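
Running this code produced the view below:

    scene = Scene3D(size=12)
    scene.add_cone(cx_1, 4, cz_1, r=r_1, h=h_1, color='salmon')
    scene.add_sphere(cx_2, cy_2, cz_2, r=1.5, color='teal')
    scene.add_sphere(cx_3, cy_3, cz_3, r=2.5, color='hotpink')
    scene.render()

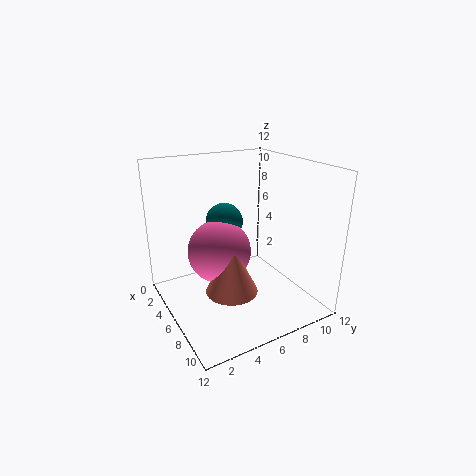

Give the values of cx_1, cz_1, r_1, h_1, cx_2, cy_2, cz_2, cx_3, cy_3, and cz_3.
cx_1 = 8.5, cz_1 = 3, r_1 = 2, h_1 = 4, cx_2 = 5.5, cy_2 = 5, cz_2 = 7.5, cx_3 = 6.5, cy_3 = 4, cz_3 = 5.5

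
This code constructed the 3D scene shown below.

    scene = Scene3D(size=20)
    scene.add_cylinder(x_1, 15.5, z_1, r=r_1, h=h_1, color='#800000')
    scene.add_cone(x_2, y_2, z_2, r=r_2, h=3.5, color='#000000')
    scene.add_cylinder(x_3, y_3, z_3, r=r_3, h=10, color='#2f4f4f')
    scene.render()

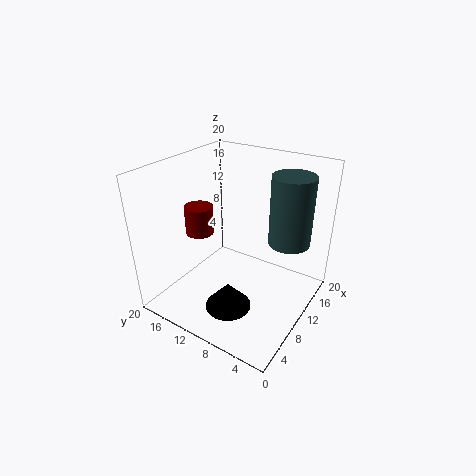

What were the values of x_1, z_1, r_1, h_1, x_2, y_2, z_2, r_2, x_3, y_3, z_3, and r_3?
x_1 = 8.5
z_1 = 10
r_1 = 2
h_1 = 4
x_2 = 4.5
y_2 = 8
z_2 = 3
r_2 = 3
x_3 = 15
y_3 = 4.5
z_3 = 8.5
r_3 = 3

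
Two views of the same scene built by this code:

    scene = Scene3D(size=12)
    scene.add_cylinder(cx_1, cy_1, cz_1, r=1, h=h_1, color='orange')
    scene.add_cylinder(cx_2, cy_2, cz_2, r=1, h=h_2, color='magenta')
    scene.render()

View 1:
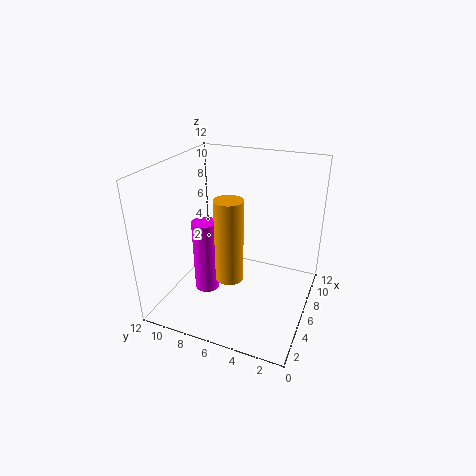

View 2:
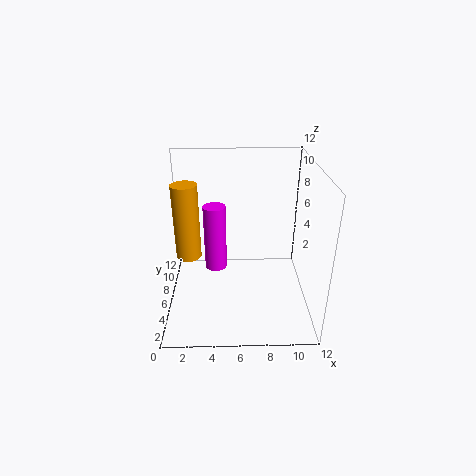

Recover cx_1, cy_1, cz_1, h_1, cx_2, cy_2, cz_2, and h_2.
cx_1 = 2, cy_1 = 5, cz_1 = 5, h_1 = 6, cx_2 = 4, cy_2 = 8, cz_2 = 2, h_2 = 6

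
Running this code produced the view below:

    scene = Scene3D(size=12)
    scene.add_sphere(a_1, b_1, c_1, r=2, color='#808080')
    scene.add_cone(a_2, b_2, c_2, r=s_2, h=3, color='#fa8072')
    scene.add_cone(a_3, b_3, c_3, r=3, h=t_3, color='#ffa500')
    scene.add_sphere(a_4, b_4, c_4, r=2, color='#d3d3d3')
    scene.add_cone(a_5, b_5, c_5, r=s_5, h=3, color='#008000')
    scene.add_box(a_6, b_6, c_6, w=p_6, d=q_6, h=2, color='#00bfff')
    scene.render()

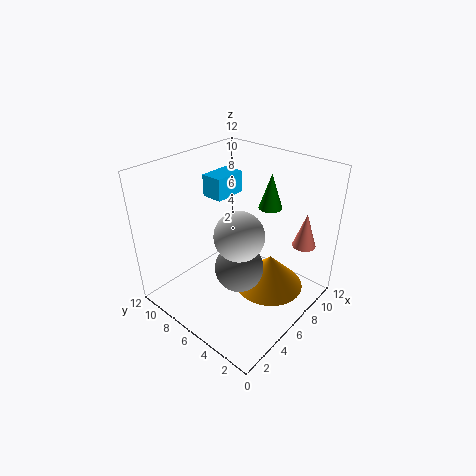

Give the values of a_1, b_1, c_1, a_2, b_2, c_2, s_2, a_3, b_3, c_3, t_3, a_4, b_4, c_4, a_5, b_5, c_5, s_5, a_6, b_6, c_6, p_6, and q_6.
a_1 = 5
b_1 = 5
c_1 = 4
a_2 = 10
b_2 = 2
c_2 = 5
s_2 = 1
a_3 = 8
b_3 = 4
c_3 = 1
t_3 = 3
a_4 = 5
b_4 = 5
c_4 = 7
a_5 = 9
b_5 = 5
c_5 = 8
s_5 = 1
a_6 = 7
b_6 = 9
c_6 = 8
p_6 = 3
q_6 = 2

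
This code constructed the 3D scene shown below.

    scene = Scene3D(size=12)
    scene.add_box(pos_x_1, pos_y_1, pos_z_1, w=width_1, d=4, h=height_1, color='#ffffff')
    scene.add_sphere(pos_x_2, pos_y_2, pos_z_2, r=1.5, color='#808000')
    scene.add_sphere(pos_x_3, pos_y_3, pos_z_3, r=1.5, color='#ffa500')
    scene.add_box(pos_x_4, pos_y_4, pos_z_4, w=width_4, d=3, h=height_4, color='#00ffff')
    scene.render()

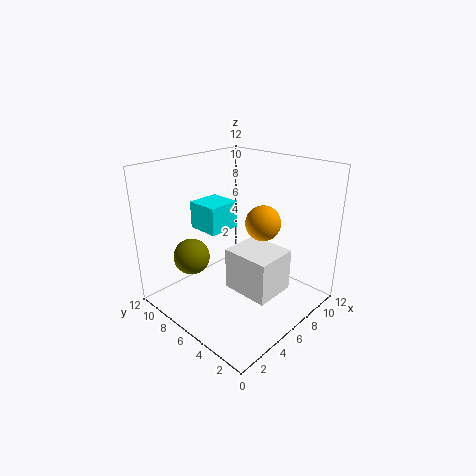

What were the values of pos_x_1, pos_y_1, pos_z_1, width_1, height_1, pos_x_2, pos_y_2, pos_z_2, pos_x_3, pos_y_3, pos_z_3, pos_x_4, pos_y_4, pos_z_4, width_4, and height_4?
pos_x_1 = 4.5, pos_y_1 = 2, pos_z_1 = 2, width_1 = 3.5, height_1 = 3.5, pos_x_2 = 3, pos_y_2 = 8.5, pos_z_2 = 4.5, pos_x_3 = 8, pos_y_3 = 5, pos_z_3 = 7, pos_x_4 = 5.5, pos_y_4 = 8.5, pos_z_4 = 5.5, width_4 = 3, height_4 = 2.5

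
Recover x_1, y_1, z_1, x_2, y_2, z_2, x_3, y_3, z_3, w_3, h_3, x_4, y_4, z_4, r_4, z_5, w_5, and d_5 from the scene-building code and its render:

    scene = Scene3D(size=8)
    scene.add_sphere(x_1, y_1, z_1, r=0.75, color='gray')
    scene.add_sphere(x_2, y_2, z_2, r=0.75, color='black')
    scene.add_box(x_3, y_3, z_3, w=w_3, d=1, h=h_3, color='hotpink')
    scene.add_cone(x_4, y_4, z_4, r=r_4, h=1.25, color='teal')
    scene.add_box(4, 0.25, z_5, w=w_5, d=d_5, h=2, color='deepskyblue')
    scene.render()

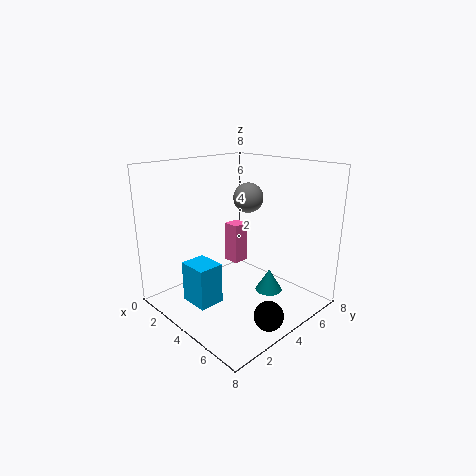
x_1 = 5
y_1 = 3.75
z_1 = 6.5
x_2 = 7.25
y_2 = 3
z_2 = 1
x_3 = 1.5
y_3 = 5.25
z_3 = 1.5
w_3 = 1
h_3 = 2.5
x_4 = 5.5
y_4 = 5
z_4 = 1
r_4 = 0.75
z_5 = 1.75
w_5 = 1.5
d_5 = 1.25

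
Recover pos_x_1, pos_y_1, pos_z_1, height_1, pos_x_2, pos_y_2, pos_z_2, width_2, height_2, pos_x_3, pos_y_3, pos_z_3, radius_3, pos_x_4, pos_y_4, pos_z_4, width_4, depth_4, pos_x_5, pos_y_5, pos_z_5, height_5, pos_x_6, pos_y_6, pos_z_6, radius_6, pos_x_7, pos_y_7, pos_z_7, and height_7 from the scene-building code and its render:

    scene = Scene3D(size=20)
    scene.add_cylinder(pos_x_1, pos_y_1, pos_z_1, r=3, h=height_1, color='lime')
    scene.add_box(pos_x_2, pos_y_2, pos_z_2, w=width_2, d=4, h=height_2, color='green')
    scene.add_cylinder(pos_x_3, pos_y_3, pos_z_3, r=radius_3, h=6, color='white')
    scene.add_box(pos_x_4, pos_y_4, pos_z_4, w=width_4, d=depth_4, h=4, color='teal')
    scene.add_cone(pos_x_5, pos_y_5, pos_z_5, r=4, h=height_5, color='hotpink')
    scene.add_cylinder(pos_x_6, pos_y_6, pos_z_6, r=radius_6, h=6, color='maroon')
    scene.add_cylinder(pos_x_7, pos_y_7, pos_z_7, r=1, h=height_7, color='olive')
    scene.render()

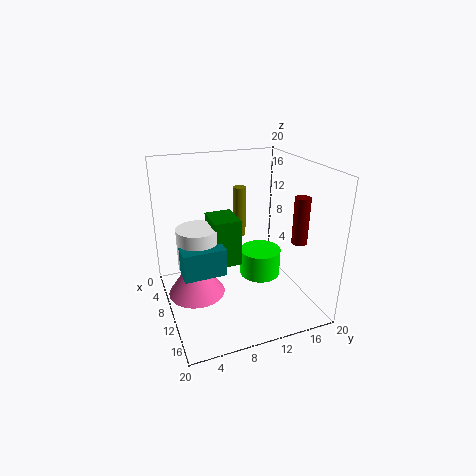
pos_x_1 = 9, pos_y_1 = 14, pos_z_1 = 3, height_1 = 4, pos_x_2 = 4, pos_y_2 = 7, pos_z_2 = 5, width_2 = 5, height_2 = 7, pos_x_3 = 7, pos_y_3 = 5, pos_z_3 = 5, radius_3 = 3, pos_x_4 = 8, pos_y_4 = 2, pos_z_4 = 5, width_4 = 3, depth_4 = 6, pos_x_5 = 9, pos_y_5 = 4, pos_z_5 = 2, height_5 = 6, pos_x_6 = 16, pos_y_6 = 16, pos_z_6 = 11, radius_6 = 1, pos_x_7 = 3, pos_y_7 = 13, pos_z_7 = 7, height_7 = 8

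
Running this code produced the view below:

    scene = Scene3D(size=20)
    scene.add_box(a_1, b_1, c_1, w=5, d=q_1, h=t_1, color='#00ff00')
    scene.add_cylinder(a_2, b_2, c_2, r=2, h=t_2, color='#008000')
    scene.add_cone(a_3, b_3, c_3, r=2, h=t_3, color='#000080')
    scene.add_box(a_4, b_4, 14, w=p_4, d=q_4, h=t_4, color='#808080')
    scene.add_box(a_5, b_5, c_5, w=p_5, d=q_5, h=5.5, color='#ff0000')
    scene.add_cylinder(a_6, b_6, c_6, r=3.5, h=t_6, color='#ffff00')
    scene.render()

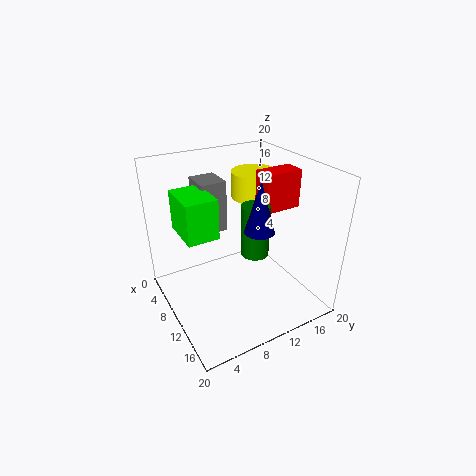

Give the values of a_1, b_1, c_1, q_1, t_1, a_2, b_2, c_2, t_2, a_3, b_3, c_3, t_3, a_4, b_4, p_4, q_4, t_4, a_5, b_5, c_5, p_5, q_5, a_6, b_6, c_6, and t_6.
a_1 = 11.5, b_1 = 0.5, c_1 = 15, q_1 = 3.5, t_1 = 4.5, a_2 = 10.5, b_2 = 12.5, c_2 = 7, t_2 = 7.5, a_3 = 13, b_3 = 11.5, c_3 = 12, t_3 = 7, a_4 = 10, b_4 = 3.5, p_4 = 3.5, q_4 = 3, t_4 = 6, a_5 = 8, b_5 = 14, c_5 = 13, p_5 = 3, q_5 = 5.5, a_6 = 4.5, b_6 = 16, c_6 = 13, t_6 = 4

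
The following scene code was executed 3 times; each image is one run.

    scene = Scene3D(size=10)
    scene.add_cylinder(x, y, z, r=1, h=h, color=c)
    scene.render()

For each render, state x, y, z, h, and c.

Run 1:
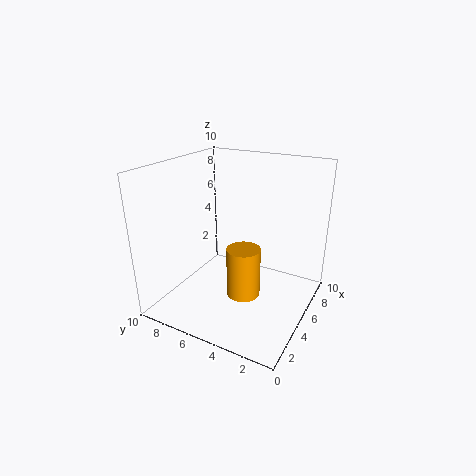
x = 2
y = 3
z = 3
h = 3
c = 'orange'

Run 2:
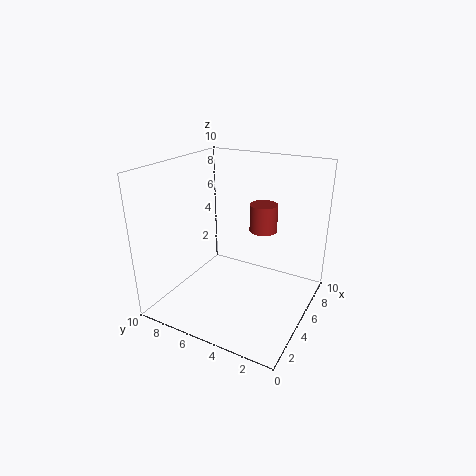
x = 7
y = 4
z = 5
h = 2
c = 'brown'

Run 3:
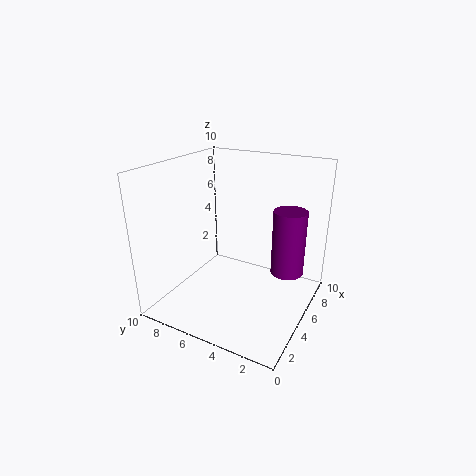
x = 4
y = 1
z = 4
h = 4
c = 'purple'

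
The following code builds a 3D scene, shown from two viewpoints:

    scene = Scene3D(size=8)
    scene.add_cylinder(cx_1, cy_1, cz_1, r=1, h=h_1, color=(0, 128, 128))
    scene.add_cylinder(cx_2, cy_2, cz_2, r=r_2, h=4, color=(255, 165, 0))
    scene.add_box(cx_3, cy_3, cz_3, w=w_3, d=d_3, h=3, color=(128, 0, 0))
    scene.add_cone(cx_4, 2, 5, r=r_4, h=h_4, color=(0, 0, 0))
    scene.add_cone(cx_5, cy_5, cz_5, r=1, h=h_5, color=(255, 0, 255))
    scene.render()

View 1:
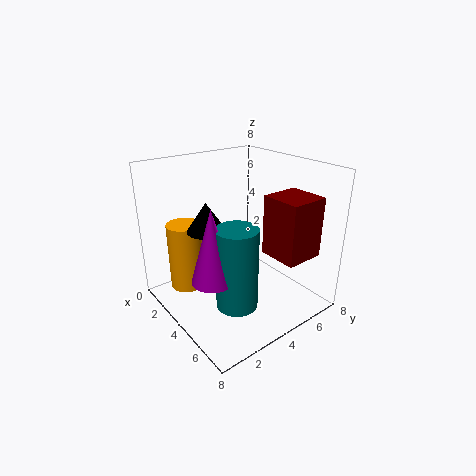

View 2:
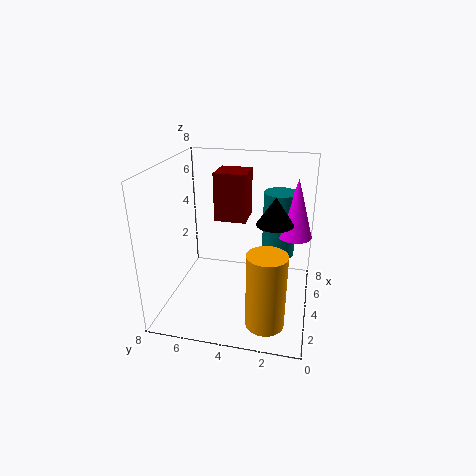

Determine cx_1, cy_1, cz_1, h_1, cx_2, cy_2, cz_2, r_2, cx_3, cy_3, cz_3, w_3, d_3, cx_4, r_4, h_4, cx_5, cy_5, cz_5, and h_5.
cx_1 = 6.5
cy_1 = 2
cz_1 = 2
h_1 = 4
cx_2 = 1.5
cy_2 = 2
cz_2 = 0.5
r_2 = 1
cx_3 = 6
cy_3 = 4
cz_3 = 4
w_3 = 2
d_3 = 2
cx_4 = 4
r_4 = 1
h_4 = 1.5
cx_5 = 6
cy_5 = 1
cz_5 = 3.5
h_5 = 3.5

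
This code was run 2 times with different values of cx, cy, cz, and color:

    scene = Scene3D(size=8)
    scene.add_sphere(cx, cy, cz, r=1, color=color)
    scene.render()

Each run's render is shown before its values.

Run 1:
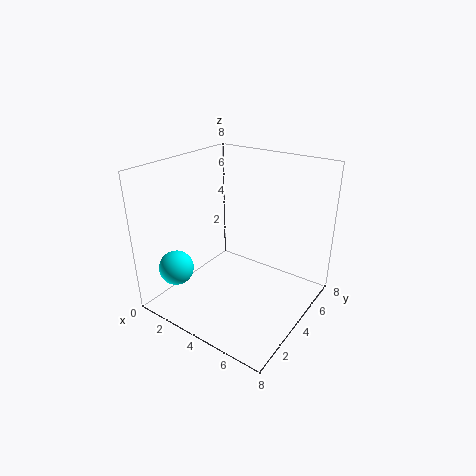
cx = 1, cy = 2, cz = 2, color = 'cyan'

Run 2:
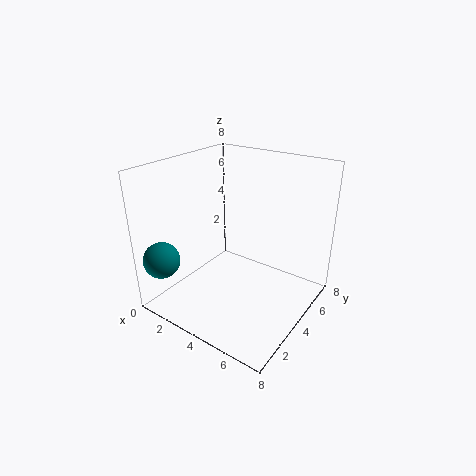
cx = 1, cy = 1, cz = 3, color = 'teal'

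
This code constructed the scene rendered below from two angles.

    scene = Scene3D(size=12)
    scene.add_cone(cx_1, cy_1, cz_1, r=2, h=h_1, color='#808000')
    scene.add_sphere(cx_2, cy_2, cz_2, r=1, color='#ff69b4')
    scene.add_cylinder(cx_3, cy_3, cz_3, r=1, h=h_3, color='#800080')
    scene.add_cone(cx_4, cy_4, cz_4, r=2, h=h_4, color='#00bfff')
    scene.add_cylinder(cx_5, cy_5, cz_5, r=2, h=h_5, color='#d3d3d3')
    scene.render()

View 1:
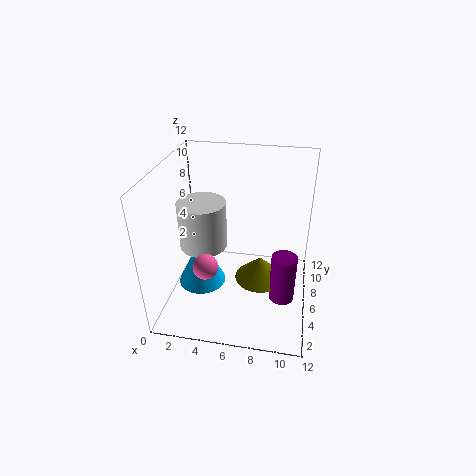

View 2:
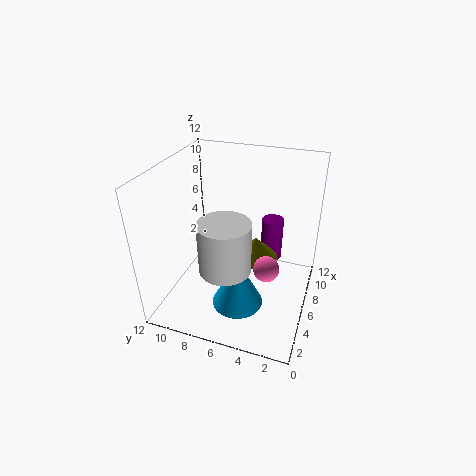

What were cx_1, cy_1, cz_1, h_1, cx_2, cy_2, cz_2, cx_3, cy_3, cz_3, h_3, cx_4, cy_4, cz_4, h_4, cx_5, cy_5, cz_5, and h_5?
cx_1 = 8; cy_1 = 5; cz_1 = 3; h_1 = 2; cx_2 = 4; cy_2 = 3; cz_2 = 5; cx_3 = 10; cy_3 = 4; cz_3 = 2; h_3 = 4; cx_4 = 3; cy_4 = 5; cz_4 = 2; h_4 = 4; cx_5 = 3; cy_5 = 6; cz_5 = 5; h_5 = 4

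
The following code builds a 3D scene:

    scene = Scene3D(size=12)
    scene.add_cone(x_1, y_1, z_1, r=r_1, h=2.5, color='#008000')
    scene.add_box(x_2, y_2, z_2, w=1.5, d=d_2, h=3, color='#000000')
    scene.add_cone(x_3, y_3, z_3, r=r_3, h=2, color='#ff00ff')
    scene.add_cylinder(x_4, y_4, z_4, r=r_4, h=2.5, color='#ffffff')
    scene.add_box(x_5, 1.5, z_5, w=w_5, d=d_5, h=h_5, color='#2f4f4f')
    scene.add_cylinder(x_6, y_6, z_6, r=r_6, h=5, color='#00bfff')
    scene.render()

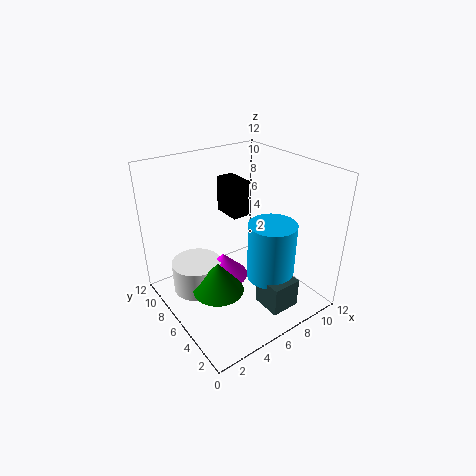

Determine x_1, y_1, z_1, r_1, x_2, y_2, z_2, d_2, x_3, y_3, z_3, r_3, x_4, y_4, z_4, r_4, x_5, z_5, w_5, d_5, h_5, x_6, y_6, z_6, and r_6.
x_1 = 3
y_1 = 4.5
z_1 = 3
r_1 = 2
x_2 = 6
y_2 = 6.5
z_2 = 7.5
d_2 = 2.5
x_3 = 4.5
y_3 = 6
z_3 = 3
r_3 = 2
x_4 = 2.5
y_4 = 7
z_4 = 2
r_4 = 2
x_5 = 6.5
z_5 = 0.5
w_5 = 2.5
d_5 = 2.5
h_5 = 2.5
x_6 = 8
y_6 = 4
z_6 = 2.5
r_6 = 2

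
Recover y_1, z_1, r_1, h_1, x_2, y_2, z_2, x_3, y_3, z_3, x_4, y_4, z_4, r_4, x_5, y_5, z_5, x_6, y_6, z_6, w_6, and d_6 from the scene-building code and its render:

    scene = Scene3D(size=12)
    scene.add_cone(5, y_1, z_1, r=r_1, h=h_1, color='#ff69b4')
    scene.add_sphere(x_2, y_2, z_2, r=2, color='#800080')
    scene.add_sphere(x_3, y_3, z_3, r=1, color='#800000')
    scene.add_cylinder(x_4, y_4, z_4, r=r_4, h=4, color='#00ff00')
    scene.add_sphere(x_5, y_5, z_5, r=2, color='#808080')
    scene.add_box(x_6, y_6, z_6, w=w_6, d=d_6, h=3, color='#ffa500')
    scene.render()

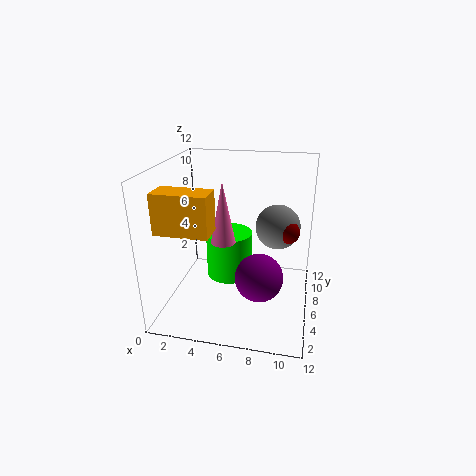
y_1 = 5; z_1 = 6; r_1 = 1; h_1 = 5; x_2 = 8; y_2 = 5; z_2 = 3; x_3 = 10; y_3 = 8; z_3 = 6; x_4 = 5; y_4 = 7; z_4 = 2; r_4 = 2; x_5 = 9; y_5 = 9; z_5 = 6; x_6 = 1; y_6 = 1; z_6 = 8; w_6 = 4; d_6 = 2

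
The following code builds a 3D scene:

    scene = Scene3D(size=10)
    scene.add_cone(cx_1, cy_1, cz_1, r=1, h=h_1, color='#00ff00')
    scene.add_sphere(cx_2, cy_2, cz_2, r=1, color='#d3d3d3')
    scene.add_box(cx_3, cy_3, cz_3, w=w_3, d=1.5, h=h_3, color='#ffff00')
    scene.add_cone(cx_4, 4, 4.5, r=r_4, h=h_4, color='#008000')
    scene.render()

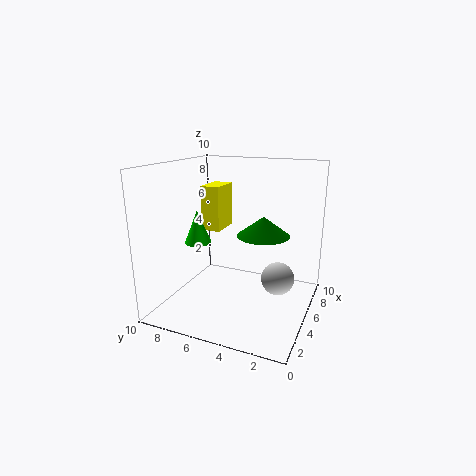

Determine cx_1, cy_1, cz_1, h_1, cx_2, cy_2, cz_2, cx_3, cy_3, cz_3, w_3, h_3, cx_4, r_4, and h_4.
cx_1 = 5.5, cy_1 = 8.5, cz_1 = 4, h_1 = 2.5, cx_2 = 3, cy_2 = 1.5, cz_2 = 3.5, cx_3 = 7, cy_3 = 7.5, cz_3 = 4.5, w_3 = 2.5, h_3 = 3.5, cx_4 = 7.5, r_4 = 2, h_4 = 1.5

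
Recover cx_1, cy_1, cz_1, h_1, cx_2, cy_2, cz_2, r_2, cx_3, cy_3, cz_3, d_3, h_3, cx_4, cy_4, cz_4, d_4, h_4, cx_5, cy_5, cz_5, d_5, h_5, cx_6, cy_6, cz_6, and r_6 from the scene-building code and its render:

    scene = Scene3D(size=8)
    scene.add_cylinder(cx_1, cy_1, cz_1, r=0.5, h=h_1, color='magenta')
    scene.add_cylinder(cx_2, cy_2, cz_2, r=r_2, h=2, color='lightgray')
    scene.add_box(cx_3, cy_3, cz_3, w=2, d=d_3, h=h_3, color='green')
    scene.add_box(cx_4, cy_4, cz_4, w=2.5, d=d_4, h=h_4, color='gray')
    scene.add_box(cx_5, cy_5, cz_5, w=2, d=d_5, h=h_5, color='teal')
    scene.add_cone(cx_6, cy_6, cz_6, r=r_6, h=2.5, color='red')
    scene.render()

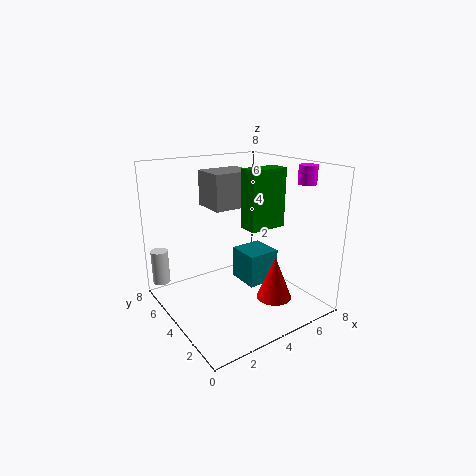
cx_1 = 7; cy_1 = 2; cz_1 = 7; h_1 = 1; cx_2 = 0.5; cy_2 = 7; cz_2 = 1; r_2 = 0.5; cx_3 = 3.5; cy_3 = 2; cz_3 = 5; d_3 = 1; h_3 = 3; cx_4 = 3; cy_4 = 4.5; cz_4 = 5.5; d_4 = 2; h_4 = 2; cx_5 = 5; cy_5 = 4; cz_5 = 0.5; d_5 = 2; h_5 = 2; cx_6 = 5.5; cy_6 = 2.5; cz_6 = 0.5; r_6 = 1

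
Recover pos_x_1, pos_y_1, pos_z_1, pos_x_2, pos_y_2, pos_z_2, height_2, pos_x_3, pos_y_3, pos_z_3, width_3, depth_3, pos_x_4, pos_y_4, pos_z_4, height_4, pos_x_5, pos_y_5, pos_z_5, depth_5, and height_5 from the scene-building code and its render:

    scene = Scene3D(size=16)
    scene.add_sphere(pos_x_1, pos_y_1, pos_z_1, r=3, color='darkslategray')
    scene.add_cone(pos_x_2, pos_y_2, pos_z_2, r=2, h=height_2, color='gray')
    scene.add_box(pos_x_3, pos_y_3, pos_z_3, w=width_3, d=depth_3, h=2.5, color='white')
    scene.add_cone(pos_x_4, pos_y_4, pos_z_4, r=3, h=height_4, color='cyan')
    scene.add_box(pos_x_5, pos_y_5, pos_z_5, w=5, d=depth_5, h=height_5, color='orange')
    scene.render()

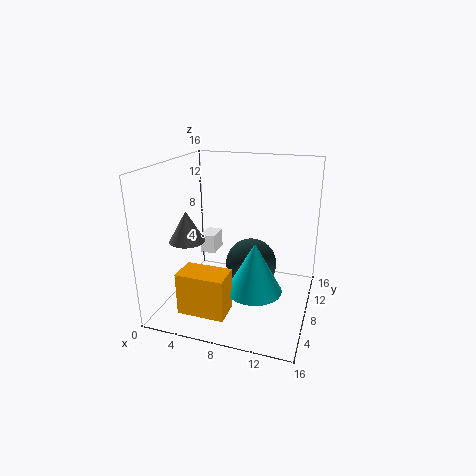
pos_x_1 = 9, pos_y_1 = 10, pos_z_1 = 4, pos_x_2 = 2.5, pos_y_2 = 6.5, pos_z_2 = 7.5, height_2 = 3.5, pos_x_3 = 1, pos_y_3 = 13, pos_z_3 = 3, width_3 = 2, depth_3 = 3, pos_x_4 = 10.5, pos_y_4 = 6, pos_z_4 = 3, height_4 = 5.5, pos_x_5 = 3.5, pos_y_5 = 1.5, pos_z_5 = 1.5, depth_5 = 3, height_5 = 4.5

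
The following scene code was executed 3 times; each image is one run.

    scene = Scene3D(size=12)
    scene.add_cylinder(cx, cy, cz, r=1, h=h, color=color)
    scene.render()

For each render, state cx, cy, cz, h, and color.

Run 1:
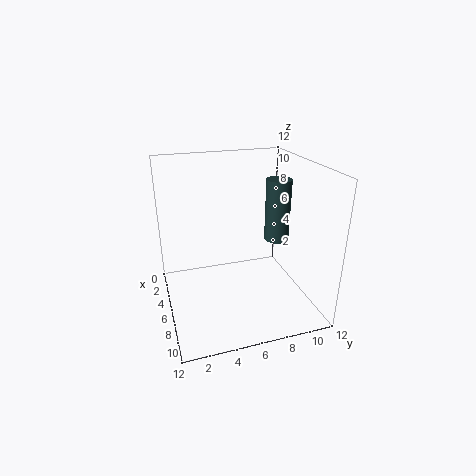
cx = 7, cy = 9, cz = 6, h = 5, color = 'darkslategray'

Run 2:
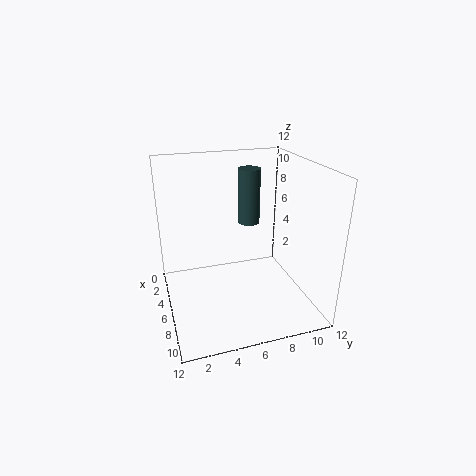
cx = 3, cy = 8, cz = 6, h = 5, color = 'darkslategray'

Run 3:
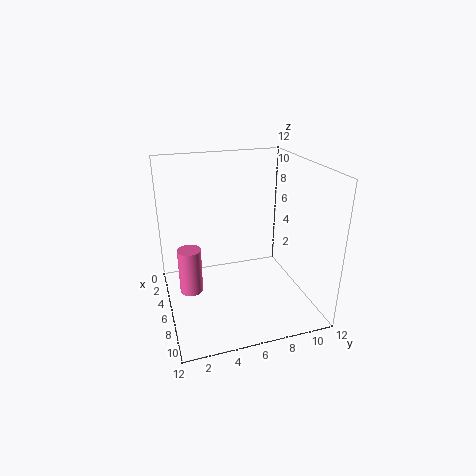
cx = 5, cy = 2, cz = 1, h = 4, color = 'hotpink'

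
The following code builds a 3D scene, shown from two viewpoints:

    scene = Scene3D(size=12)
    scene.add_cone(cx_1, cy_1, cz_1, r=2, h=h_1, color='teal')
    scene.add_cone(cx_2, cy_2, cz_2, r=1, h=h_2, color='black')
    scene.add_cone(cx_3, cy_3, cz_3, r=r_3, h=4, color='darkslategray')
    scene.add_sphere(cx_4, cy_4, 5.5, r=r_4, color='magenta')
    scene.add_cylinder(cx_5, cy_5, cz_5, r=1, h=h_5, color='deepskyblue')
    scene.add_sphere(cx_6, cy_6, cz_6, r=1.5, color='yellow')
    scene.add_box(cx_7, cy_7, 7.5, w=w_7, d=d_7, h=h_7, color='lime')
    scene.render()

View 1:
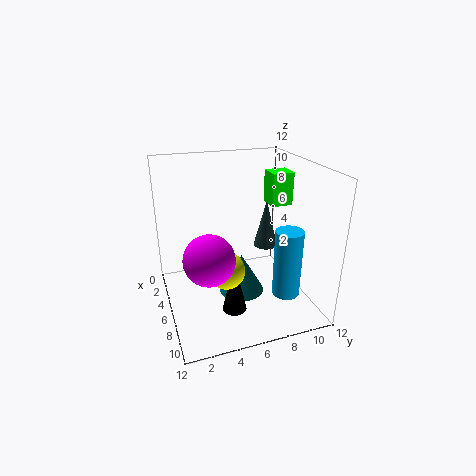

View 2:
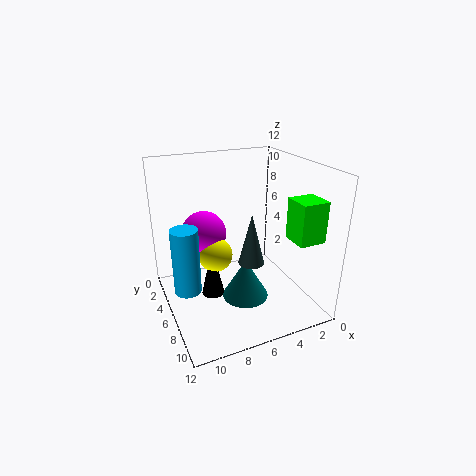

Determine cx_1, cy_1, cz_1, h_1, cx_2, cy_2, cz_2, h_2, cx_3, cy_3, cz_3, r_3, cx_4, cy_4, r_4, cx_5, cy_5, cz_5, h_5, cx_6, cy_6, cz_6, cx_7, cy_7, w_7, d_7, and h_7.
cx_1 = 5.5; cy_1 = 6.5; cz_1 = 0.5; h_1 = 3.5; cx_2 = 8; cy_2 = 5; cz_2 = 0.5; h_2 = 4.5; cx_3 = 6; cy_3 = 8.5; cz_3 = 5; r_3 = 1; cx_4 = 8; cy_4 = 3; r_4 = 2; cx_5 = 11; cy_5 = 8; cz_5 = 3.5; h_5 = 5; cx_6 = 7.5; cy_6 = 4.5; cz_6 = 4; cx_7 = 2; cy_7 = 10; w_7 = 2; d_7 = 2; h_7 = 3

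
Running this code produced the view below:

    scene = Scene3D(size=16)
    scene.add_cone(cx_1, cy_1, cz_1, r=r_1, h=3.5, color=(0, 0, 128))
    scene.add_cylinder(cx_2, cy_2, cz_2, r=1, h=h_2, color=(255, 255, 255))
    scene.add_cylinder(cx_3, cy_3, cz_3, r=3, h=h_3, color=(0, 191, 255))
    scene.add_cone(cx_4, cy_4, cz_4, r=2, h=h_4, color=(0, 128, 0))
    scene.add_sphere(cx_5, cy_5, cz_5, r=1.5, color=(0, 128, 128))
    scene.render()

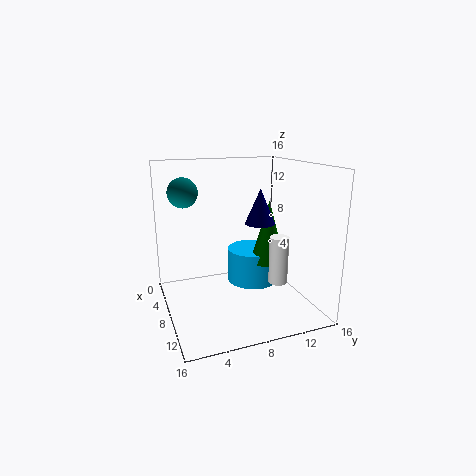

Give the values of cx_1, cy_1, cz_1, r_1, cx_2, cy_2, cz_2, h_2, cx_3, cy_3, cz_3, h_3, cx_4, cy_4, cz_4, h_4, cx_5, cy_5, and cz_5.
cx_1 = 11.5; cy_1 = 9; cz_1 = 10.5; r_1 = 1.5; cx_2 = 12; cy_2 = 11; cz_2 = 4; h_2 = 5; cx_3 = 6.5; cy_3 = 10.5; cz_3 = 2; h_3 = 4; cx_4 = 8.5; cy_4 = 11.5; cz_4 = 5; h_4 = 7; cx_5 = 8.5; cy_5 = 2; cz_5 = 13.5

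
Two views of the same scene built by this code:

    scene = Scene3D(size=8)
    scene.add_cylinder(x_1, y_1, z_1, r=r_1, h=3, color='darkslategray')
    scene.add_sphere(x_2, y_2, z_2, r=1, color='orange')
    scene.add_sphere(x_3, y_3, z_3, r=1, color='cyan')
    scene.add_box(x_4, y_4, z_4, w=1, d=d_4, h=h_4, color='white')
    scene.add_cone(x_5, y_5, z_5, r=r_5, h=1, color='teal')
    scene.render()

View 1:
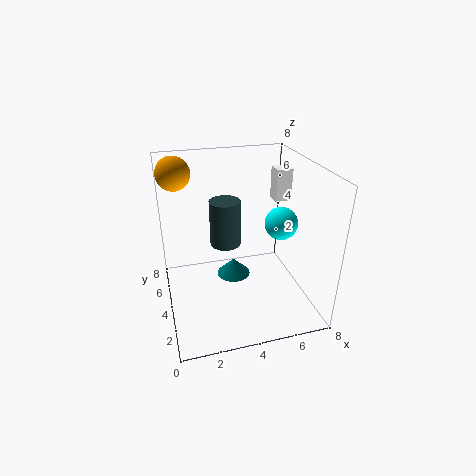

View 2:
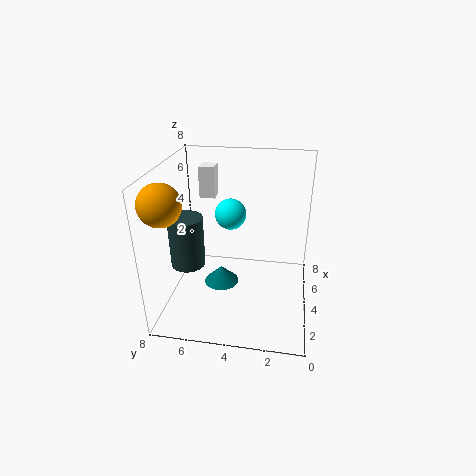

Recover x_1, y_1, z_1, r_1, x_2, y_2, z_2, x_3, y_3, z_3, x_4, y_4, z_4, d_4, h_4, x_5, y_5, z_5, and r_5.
x_1 = 4, y_1 = 7, z_1 = 2, r_1 = 1, x_2 = 1, y_2 = 7, z_2 = 7, x_3 = 7, y_3 = 5, z_3 = 4, x_4 = 7, y_4 = 6, z_4 = 5, d_4 = 1, h_4 = 2, x_5 = 4, y_5 = 5, z_5 = 1, r_5 = 1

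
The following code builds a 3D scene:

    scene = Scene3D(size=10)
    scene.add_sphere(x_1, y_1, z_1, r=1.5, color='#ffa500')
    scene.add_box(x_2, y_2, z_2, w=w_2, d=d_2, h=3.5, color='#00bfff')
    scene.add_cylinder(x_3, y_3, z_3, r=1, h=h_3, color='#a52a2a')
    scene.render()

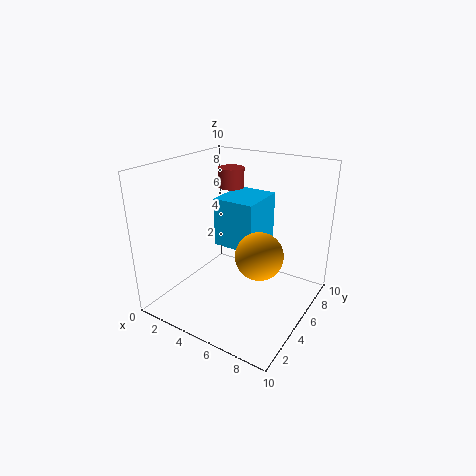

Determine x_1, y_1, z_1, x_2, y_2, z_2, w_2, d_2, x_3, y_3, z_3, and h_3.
x_1 = 7.5, y_1 = 3.5, z_1 = 5, x_2 = 3, y_2 = 5, z_2 = 4, w_2 = 3, d_2 = 3.5, x_3 = 2.5, y_3 = 8, z_3 = 7.5, h_3 = 1.5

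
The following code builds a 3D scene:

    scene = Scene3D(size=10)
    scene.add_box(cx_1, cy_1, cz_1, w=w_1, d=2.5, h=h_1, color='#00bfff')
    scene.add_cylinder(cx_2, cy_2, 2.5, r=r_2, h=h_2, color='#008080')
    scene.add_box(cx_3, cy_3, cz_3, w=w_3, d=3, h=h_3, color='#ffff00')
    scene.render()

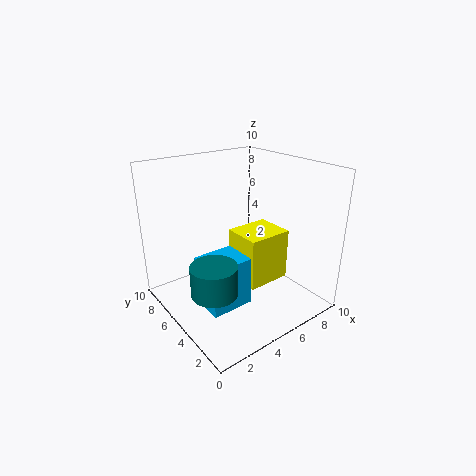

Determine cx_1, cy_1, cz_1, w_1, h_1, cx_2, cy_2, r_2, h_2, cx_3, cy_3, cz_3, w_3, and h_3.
cx_1 = 2; cy_1 = 3.5; cz_1 = 0.5; w_1 = 3; h_1 = 3.5; cx_2 = 2; cy_2 = 3.5; r_2 = 1.5; h_2 = 2; cx_3 = 6; cy_3 = 4.5; cz_3 = 0.5; w_3 = 3.5; h_3 = 4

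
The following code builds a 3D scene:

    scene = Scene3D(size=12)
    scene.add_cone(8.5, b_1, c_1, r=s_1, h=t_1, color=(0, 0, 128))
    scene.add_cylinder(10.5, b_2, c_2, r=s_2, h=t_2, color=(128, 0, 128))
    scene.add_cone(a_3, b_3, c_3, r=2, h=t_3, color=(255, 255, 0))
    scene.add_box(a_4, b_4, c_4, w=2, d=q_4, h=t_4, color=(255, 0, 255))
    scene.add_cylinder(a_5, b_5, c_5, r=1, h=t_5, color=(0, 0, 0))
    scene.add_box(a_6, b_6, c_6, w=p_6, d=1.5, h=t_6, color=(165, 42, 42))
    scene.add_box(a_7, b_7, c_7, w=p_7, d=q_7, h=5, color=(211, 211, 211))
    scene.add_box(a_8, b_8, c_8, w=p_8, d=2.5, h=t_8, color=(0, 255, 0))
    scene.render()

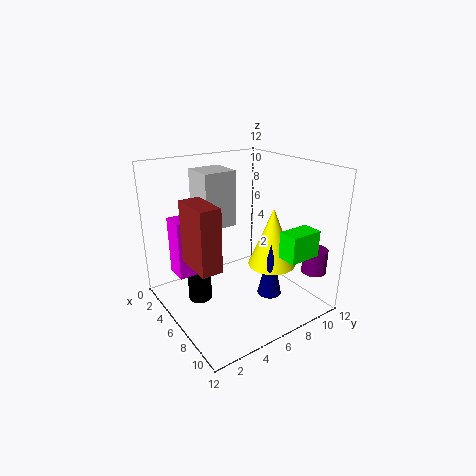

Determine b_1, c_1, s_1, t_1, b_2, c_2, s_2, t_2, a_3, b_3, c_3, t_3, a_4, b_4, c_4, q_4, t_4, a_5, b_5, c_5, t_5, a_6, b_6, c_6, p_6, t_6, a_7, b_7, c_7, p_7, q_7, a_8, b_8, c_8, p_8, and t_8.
b_1 = 7.5; c_1 = 1.5; s_1 = 1; t_1 = 4.5; b_2 = 10.5; c_2 = 3.5; s_2 = 1; t_2 = 2; a_3 = 7.5; b_3 = 8.5; c_3 = 3.5; t_3 = 5; a_4 = 2; b_4 = 1.5; c_4 = 2.5; q_4 = 2.5; t_4 = 5; a_5 = 4.5; b_5 = 3; c_5 = 0.5; t_5 = 2; a_6 = 7; b_6 = 0.5; c_6 = 6; p_6 = 3; t_6 = 4.5; a_7 = 0.5; b_7 = 4.5; c_7 = 6; p_7 = 3; q_7 = 3; a_8 = 10.5; b_8 = 6.5; c_8 = 6; p_8 = 1.5; t_8 = 2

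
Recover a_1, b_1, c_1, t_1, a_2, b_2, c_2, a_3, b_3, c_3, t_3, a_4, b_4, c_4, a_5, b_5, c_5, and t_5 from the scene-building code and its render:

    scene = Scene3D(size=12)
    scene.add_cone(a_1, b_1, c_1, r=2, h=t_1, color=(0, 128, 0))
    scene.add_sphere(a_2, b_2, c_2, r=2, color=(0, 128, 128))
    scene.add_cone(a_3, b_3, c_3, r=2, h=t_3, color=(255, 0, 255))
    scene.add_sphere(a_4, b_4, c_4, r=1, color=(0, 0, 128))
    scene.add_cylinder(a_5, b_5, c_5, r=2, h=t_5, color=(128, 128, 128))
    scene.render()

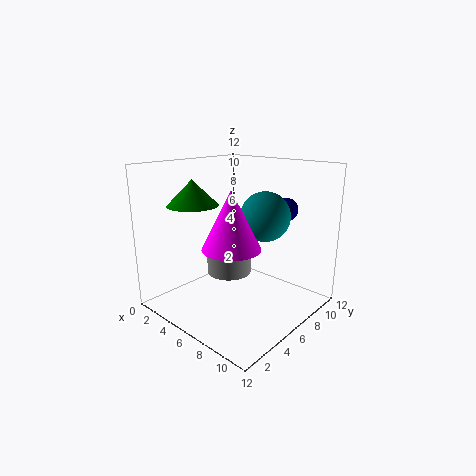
a_1 = 4
b_1 = 3
c_1 = 9
t_1 = 2
a_2 = 8
b_2 = 7
c_2 = 8
a_3 = 9
b_3 = 2
c_3 = 7
t_3 = 4
a_4 = 8
b_4 = 10
c_4 = 8
a_5 = 4
b_5 = 7
c_5 = 2
t_5 = 3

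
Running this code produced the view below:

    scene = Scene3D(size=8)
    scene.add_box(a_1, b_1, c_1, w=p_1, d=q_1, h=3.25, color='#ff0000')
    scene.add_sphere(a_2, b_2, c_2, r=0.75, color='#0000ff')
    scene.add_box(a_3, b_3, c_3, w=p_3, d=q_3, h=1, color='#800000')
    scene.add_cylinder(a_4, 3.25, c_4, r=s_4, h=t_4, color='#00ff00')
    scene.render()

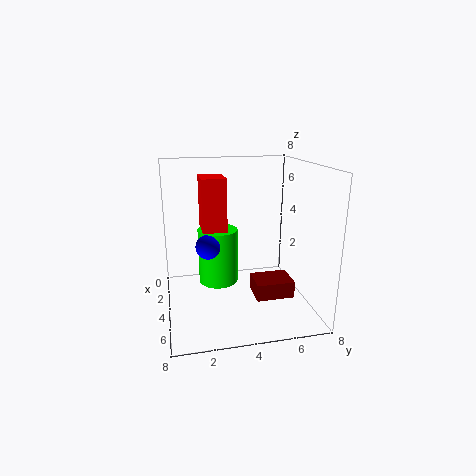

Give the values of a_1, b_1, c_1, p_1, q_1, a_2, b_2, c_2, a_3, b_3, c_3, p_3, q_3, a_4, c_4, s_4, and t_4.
a_1 = 0.25, b_1 = 2.25, c_1 = 3.75, p_1 = 2, q_1 = 1.5, a_2 = 2.5, b_2 = 2.5, c_2 = 3, a_3 = 3, b_3 = 5, c_3 = 0.25, p_3 = 1.75, q_3 = 2.25, a_4 = 1.5, c_4 = 0.25, s_4 = 1.25, t_4 = 3.5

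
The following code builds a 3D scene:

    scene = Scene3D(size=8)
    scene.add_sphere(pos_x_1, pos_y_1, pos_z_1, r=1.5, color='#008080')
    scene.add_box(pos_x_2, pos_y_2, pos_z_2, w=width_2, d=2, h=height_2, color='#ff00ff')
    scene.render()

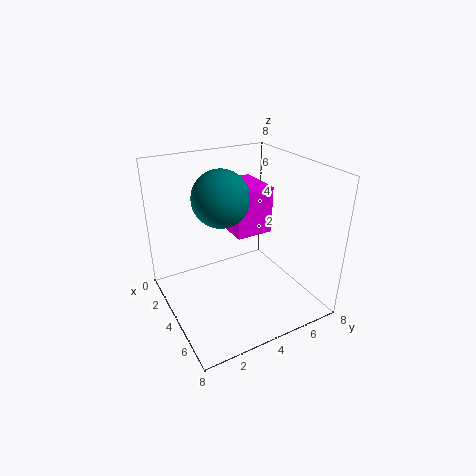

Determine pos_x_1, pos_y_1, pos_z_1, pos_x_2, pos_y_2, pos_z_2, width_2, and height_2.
pos_x_1 = 4, pos_y_1 = 3, pos_z_1 = 6.5, pos_x_2 = 2.5, pos_y_2 = 3.5, pos_z_2 = 4.5, width_2 = 2.5, height_2 = 2.5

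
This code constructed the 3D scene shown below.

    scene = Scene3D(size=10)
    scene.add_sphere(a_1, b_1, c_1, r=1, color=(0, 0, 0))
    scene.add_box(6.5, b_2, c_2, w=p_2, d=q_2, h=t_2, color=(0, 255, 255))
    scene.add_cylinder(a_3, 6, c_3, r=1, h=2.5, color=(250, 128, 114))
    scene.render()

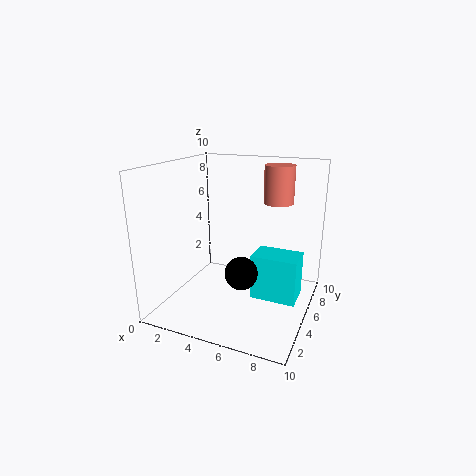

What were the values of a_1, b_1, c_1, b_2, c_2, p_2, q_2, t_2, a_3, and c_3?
a_1 = 6.5; b_1 = 2; c_1 = 4; b_2 = 3.5; c_2 = 1.5; p_2 = 3; q_2 = 2; t_2 = 3; a_3 = 7.5; c_3 = 7.5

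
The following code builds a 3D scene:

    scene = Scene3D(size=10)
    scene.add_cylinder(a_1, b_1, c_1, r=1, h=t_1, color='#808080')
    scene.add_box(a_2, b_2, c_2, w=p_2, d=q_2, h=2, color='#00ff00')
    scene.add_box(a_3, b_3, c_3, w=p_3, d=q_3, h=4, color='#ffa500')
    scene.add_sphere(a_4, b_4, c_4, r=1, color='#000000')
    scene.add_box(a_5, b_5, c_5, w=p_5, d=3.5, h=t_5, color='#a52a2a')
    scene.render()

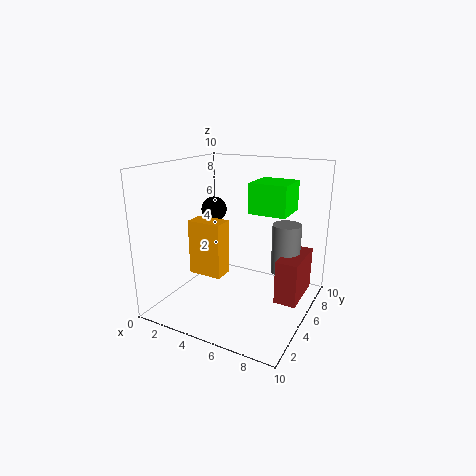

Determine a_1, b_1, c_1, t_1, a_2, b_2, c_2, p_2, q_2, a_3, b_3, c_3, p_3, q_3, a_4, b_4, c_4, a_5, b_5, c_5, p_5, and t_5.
a_1 = 8, b_1 = 6.5, c_1 = 2.5, t_1 = 3.5, a_2 = 6, b_2 = 4.5, c_2 = 7, p_2 = 2.5, q_2 = 2.5, a_3 = 1.5, b_3 = 4, c_3 = 2, p_3 = 2.5, q_3 = 1.5, a_4 = 1.5, b_4 = 7.5, c_4 = 6, a_5 = 8, b_5 = 4.5, c_5 = 1, p_5 = 1.5, t_5 = 3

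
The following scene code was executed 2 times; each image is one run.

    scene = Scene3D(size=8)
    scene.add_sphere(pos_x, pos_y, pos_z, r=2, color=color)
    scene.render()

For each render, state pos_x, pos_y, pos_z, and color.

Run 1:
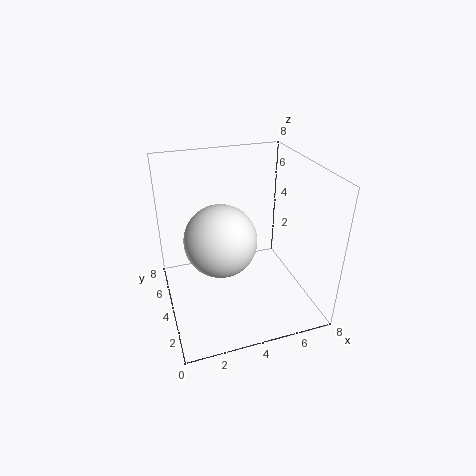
pos_x = 3
pos_y = 4
pos_z = 4
color = 'white'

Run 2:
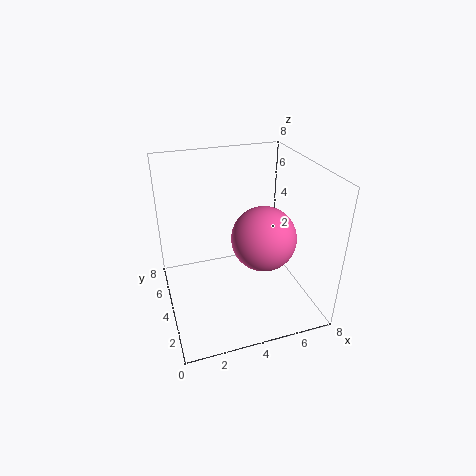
pos_x = 6
pos_y = 5
pos_z = 3
color = 'hotpink'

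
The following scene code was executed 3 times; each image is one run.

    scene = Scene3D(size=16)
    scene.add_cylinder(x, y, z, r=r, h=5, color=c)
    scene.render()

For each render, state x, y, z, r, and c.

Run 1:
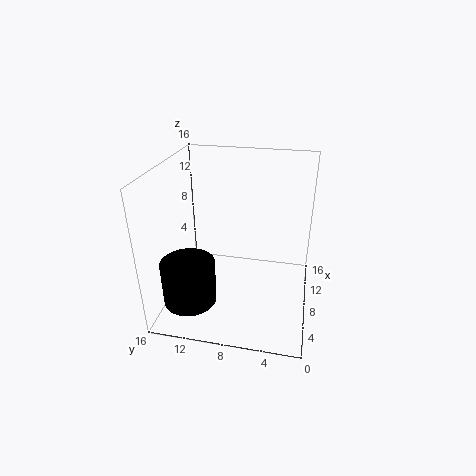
x = 5
y = 13
z = 1
r = 3
c = 'black'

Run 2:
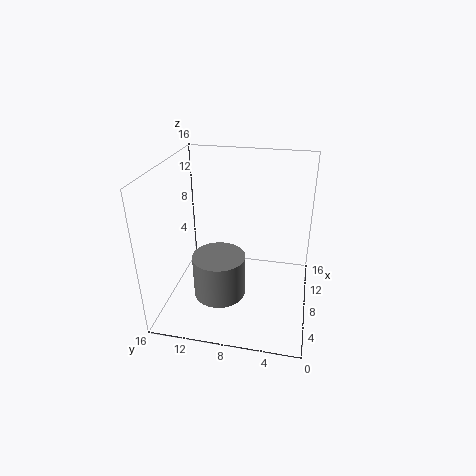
x = 7
y = 10
z = 1
r = 3
c = 'gray'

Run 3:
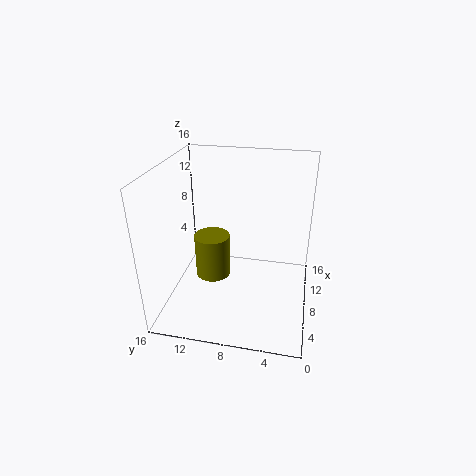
x = 8
y = 11
z = 3
r = 2
c = 'olive'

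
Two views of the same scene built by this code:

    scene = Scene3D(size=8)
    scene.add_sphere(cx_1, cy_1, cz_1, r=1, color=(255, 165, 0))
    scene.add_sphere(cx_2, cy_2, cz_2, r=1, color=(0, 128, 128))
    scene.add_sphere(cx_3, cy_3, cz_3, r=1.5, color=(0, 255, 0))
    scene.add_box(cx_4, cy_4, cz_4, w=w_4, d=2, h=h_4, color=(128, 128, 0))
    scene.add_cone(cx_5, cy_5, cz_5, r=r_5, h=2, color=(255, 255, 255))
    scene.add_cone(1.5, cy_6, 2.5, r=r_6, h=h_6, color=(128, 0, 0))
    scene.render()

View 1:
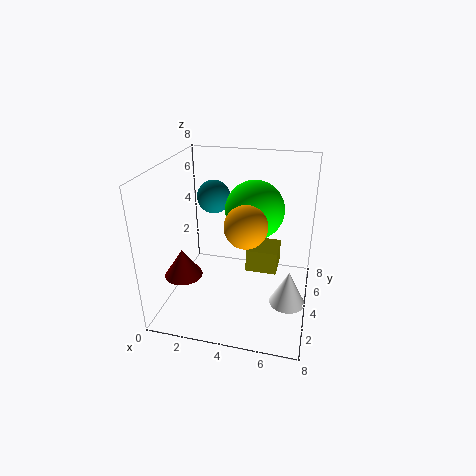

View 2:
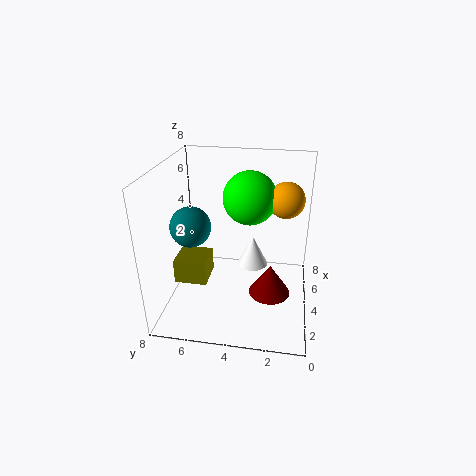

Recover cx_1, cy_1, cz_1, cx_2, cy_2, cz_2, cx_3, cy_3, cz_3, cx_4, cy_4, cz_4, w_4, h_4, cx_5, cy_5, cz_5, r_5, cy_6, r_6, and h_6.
cx_1 = 5; cy_1 = 1.5; cz_1 = 6; cx_2 = 2; cy_2 = 6; cz_2 = 5.5; cx_3 = 5; cy_3 = 3.5; cz_3 = 6; cx_4 = 4; cy_4 = 6; cz_4 = 0.5; w_4 = 2; h_4 = 1.5; cx_5 = 7; cy_5 = 3.5; cz_5 = 0.5; r_5 = 1; cy_6 = 2; r_6 = 1; h_6 = 1.5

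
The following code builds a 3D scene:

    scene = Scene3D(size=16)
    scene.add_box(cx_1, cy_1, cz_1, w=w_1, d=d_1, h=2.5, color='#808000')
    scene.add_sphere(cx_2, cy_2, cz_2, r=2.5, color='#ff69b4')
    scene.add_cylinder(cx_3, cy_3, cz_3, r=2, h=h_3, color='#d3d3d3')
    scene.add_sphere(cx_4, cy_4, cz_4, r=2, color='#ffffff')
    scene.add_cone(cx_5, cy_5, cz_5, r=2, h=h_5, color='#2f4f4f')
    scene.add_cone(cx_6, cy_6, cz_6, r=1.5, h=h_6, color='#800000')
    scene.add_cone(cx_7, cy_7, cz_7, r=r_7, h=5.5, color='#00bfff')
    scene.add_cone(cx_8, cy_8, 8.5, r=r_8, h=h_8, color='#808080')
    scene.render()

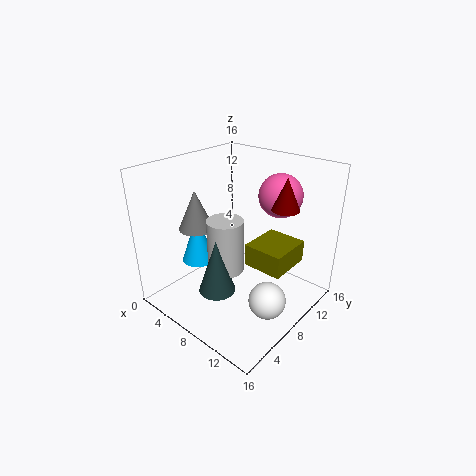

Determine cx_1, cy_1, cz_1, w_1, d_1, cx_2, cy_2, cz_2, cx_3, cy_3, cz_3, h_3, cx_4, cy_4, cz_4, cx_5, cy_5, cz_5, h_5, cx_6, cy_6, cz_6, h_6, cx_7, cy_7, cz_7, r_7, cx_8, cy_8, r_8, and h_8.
cx_1 = 9
cy_1 = 8
cz_1 = 5
w_1 = 4.5
d_1 = 5
cx_2 = 10
cy_2 = 13
cz_2 = 12
cx_3 = 7.5
cy_3 = 6.5
cz_3 = 4.5
h_3 = 6
cx_4 = 13
cy_4 = 7
cz_4 = 2.5
cx_5 = 8
cy_5 = 4.5
cz_5 = 3
h_5 = 6
cx_6 = 12
cy_6 = 11
cz_6 = 11.5
h_6 = 3.5
cx_7 = 3
cy_7 = 6.5
cz_7 = 4
r_7 = 2
cx_8 = 3.5
cy_8 = 6
r_8 = 2
h_8 = 4.5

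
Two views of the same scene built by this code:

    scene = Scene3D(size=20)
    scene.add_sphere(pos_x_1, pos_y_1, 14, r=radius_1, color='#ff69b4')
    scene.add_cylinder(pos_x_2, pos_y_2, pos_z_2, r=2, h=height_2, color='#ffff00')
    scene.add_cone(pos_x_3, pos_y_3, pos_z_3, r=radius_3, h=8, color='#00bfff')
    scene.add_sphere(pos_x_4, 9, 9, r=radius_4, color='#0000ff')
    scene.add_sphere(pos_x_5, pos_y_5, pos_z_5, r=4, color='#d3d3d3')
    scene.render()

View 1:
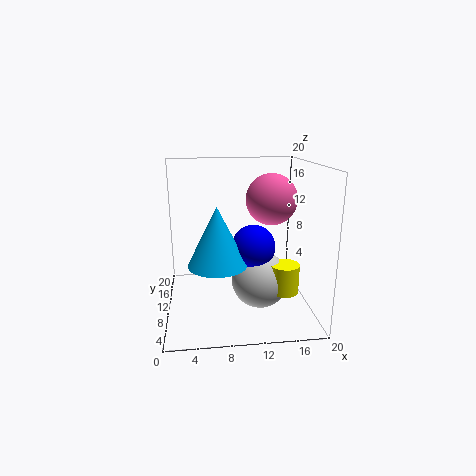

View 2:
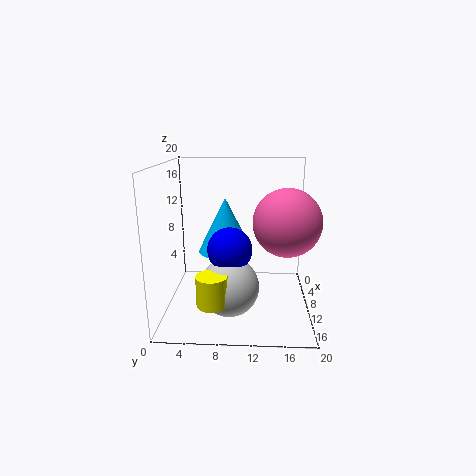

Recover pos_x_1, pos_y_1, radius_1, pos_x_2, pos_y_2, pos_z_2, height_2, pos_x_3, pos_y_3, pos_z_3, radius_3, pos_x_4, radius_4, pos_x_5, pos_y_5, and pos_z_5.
pos_x_1 = 16, pos_y_1 = 16, radius_1 = 4, pos_x_2 = 16, pos_y_2 = 7, pos_z_2 = 3, height_2 = 4, pos_x_3 = 7, pos_y_3 = 8, pos_z_3 = 7, radius_3 = 4, pos_x_4 = 12, radius_4 = 3, pos_x_5 = 13, pos_y_5 = 9, pos_z_5 = 4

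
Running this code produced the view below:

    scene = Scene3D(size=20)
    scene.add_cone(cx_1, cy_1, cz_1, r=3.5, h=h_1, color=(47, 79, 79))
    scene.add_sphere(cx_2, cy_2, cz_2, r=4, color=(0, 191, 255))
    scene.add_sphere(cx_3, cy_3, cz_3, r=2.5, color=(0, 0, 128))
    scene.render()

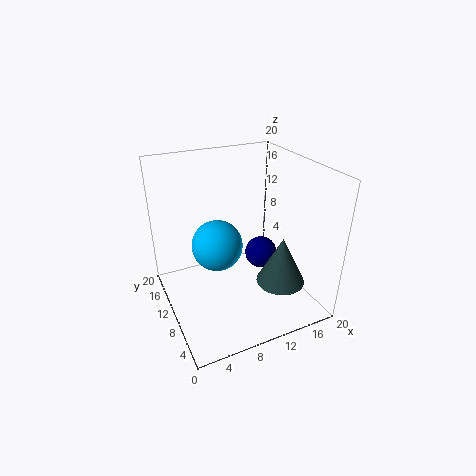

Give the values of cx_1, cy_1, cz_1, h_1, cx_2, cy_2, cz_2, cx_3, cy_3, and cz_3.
cx_1 = 15.5, cy_1 = 7, cz_1 = 3, h_1 = 7, cx_2 = 9, cy_2 = 15.5, cz_2 = 6, cx_3 = 15.5, cy_3 = 13, cz_3 = 4.5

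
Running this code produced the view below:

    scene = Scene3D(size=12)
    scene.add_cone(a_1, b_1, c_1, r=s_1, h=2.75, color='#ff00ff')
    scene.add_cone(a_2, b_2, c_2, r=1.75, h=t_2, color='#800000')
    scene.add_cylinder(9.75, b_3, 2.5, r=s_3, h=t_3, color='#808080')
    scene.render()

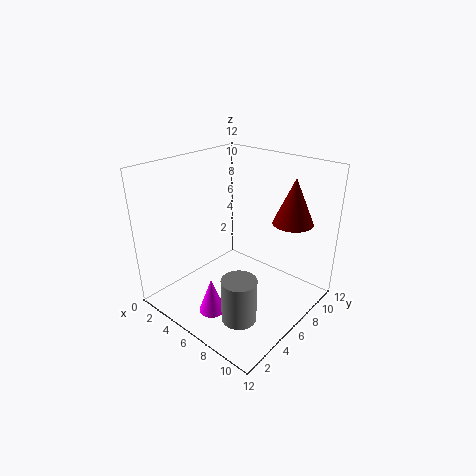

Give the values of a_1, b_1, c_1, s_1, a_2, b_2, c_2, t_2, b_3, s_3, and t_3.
a_1 = 7; b_1 = 1.75; c_1 = 1.75; s_1 = 1; a_2 = 8.75; b_2 = 10; c_2 = 6.75; t_2 = 4; b_3 = 1.75; s_3 = 1.25; t_3 = 3.25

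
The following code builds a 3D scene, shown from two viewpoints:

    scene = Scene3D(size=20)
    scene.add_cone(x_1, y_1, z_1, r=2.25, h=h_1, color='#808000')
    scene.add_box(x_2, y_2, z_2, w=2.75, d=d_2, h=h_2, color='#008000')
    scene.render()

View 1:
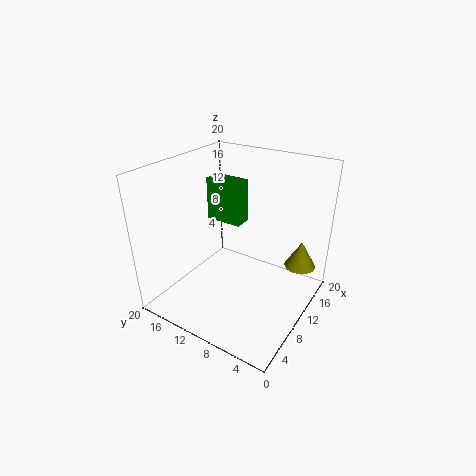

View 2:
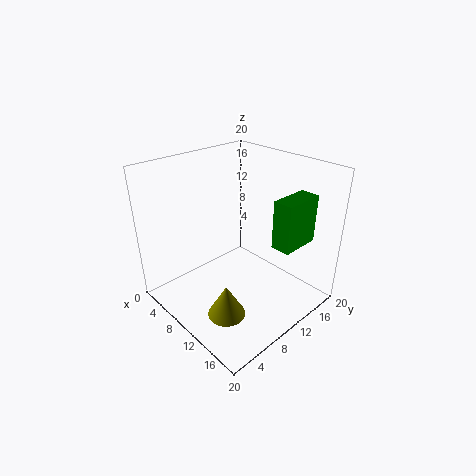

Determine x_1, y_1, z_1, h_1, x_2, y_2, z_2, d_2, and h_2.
x_1 = 15.75; y_1 = 2.75; z_1 = 4.75; h_1 = 4; x_2 = 14; y_2 = 12.5; z_2 = 9.25; d_2 = 5.75; h_2 = 6.75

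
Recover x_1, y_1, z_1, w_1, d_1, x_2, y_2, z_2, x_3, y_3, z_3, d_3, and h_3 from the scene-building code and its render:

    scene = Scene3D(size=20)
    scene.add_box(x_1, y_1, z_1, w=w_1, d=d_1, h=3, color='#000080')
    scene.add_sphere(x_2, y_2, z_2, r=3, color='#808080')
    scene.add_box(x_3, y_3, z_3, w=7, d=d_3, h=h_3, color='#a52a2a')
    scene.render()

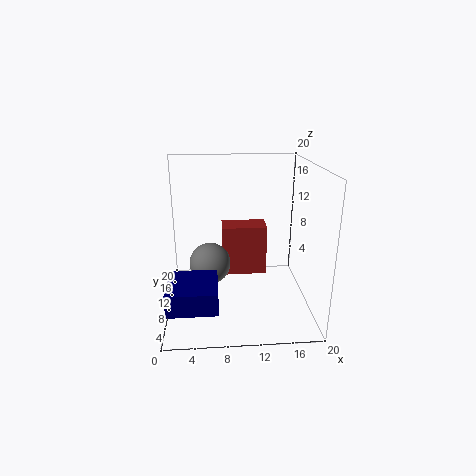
x_1 = 0.5, y_1 = 2, z_1 = 3, w_1 = 6.5, d_1 = 6.5, x_2 = 6, y_2 = 11.5, z_2 = 5.5, x_3 = 8, y_3 = 15, z_3 = 1.5, d_3 = 4, h_3 = 8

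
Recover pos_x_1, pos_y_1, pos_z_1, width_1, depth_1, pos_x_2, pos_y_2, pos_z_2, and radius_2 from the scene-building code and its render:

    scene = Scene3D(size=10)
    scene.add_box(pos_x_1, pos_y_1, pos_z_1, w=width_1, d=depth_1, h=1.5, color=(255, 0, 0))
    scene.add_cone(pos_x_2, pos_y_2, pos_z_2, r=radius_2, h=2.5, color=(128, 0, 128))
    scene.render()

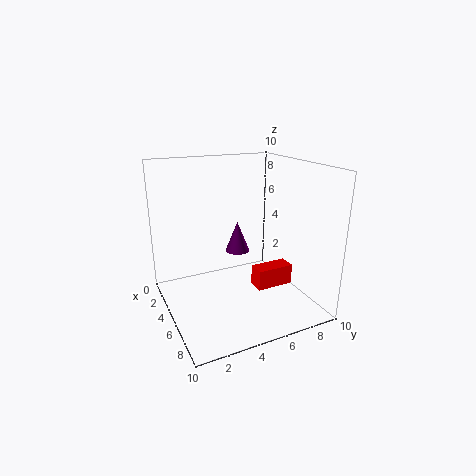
pos_x_1 = 4.75, pos_y_1 = 6.25, pos_z_1 = 1, width_1 = 1.25, depth_1 = 2.75, pos_x_2 = 1.25, pos_y_2 = 6.75, pos_z_2 = 2.25, radius_2 = 1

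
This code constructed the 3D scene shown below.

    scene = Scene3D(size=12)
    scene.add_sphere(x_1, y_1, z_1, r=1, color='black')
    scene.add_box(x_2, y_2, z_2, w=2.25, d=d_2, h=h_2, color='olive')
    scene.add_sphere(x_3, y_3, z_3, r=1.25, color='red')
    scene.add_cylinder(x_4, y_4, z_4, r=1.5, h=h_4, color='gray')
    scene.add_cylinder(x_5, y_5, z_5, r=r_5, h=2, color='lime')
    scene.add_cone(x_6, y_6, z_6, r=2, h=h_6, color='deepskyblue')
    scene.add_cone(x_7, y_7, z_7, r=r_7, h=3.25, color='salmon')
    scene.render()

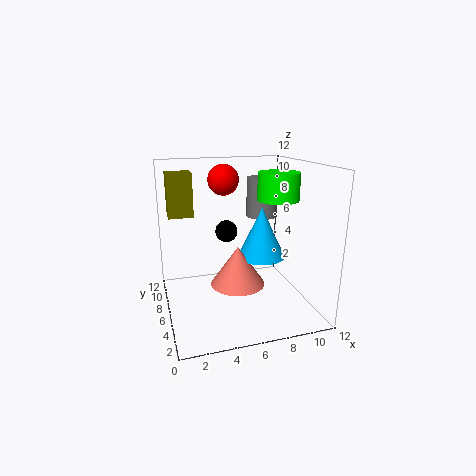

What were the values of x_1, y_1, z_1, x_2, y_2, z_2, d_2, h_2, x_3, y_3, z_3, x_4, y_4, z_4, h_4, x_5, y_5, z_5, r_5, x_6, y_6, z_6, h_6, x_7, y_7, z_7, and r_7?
x_1 = 5.75
y_1 = 8.75
z_1 = 5.75
x_2 = 0.75
y_2 = 9.75
z_2 = 7
d_2 = 1.75
h_2 = 4
x_3 = 5
y_3 = 6.75
z_3 = 10.75
x_4 = 9.75
y_4 = 10.25
z_4 = 6.5
h_4 = 3.75
x_5 = 8
y_5 = 2.75
z_5 = 9.75
r_5 = 1.5
x_6 = 8
y_6 = 5.75
z_6 = 4.25
h_6 = 4.25
x_7 = 5.75
y_7 = 5.25
z_7 = 2.25
r_7 = 2.25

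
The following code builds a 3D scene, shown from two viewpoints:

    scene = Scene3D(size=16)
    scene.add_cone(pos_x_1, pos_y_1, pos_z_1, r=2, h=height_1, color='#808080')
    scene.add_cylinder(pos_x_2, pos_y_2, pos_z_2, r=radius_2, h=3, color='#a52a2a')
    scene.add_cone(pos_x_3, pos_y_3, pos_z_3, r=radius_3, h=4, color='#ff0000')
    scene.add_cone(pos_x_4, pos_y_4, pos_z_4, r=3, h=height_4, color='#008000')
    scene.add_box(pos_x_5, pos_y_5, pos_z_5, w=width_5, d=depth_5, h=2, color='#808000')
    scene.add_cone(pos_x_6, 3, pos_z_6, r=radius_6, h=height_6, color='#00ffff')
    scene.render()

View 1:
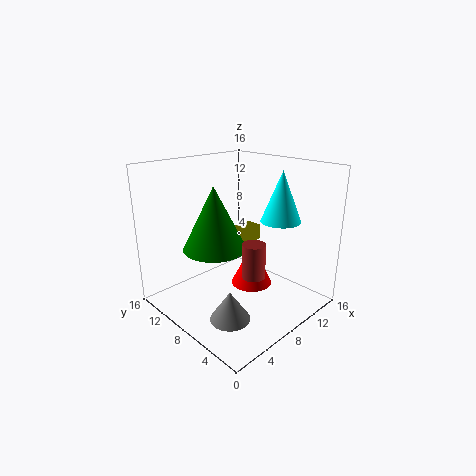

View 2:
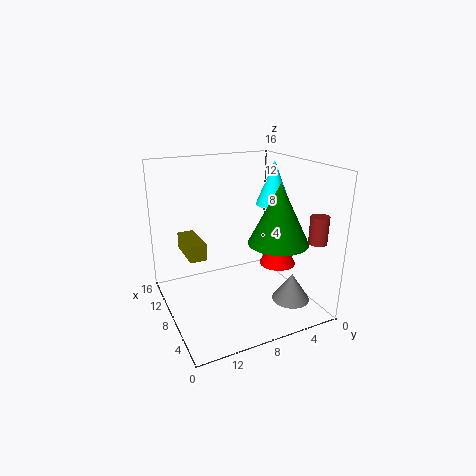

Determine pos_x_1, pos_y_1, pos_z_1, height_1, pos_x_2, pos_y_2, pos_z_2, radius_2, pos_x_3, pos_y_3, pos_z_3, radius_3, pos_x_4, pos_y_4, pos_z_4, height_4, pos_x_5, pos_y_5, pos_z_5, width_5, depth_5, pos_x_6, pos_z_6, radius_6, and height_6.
pos_x_1 = 3
pos_y_1 = 4
pos_z_1 = 2
height_1 = 3
pos_x_2 = 3
pos_y_2 = 1
pos_z_2 = 8
radius_2 = 1
pos_x_3 = 6
pos_y_3 = 4
pos_z_3 = 5
radius_3 = 2
pos_x_4 = 3
pos_y_4 = 6
pos_z_4 = 9
height_4 = 6
pos_x_5 = 10
pos_y_5 = 11
pos_z_5 = 5
width_5 = 5
depth_5 = 2
pos_x_6 = 9
pos_z_6 = 11
radius_6 = 2
height_6 = 5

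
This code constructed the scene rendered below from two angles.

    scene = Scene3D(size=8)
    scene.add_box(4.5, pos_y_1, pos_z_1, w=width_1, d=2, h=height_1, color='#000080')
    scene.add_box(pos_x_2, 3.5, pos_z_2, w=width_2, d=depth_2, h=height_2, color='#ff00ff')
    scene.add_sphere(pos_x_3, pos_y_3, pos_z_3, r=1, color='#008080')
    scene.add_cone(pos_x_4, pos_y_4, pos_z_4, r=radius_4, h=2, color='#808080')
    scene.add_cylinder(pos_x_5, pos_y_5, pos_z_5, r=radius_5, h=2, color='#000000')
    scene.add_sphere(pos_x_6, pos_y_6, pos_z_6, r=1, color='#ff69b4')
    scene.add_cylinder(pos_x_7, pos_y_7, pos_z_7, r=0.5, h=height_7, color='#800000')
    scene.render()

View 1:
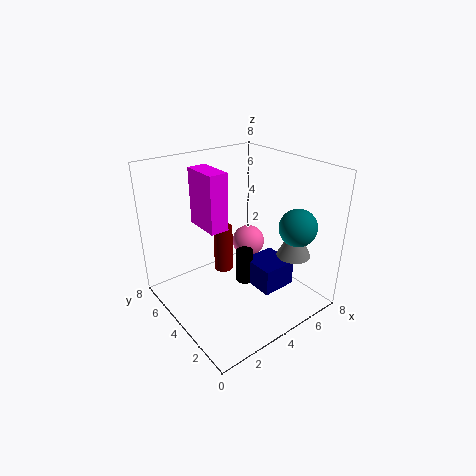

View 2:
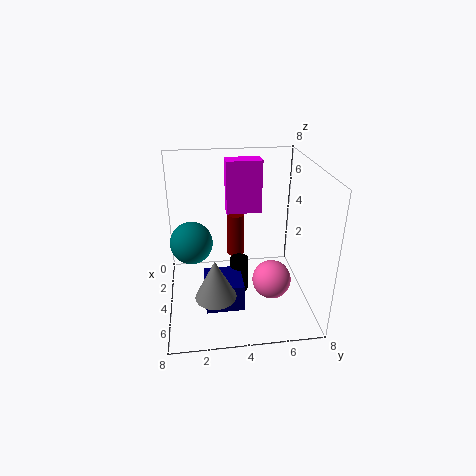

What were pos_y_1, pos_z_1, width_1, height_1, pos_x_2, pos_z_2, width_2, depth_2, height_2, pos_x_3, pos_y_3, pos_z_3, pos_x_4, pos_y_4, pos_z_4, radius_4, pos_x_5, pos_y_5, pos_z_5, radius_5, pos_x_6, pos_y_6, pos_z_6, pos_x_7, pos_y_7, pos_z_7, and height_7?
pos_y_1 = 2
pos_z_1 = 1
width_1 = 2
height_1 = 1.5
pos_x_2 = 2
pos_z_2 = 5
width_2 = 1
depth_2 = 2
height_2 = 3
pos_x_3 = 6
pos_y_3 = 1.5
pos_z_3 = 5
pos_x_4 = 7
pos_y_4 = 2.5
pos_z_4 = 2.5
radius_4 = 1
pos_x_5 = 4.5
pos_y_5 = 4
pos_z_5 = 1
radius_5 = 0.5
pos_x_6 = 6
pos_y_6 = 5.5
pos_z_6 = 2.5
pos_x_7 = 3
pos_y_7 = 4
pos_z_7 = 2.5
height_7 = 2.5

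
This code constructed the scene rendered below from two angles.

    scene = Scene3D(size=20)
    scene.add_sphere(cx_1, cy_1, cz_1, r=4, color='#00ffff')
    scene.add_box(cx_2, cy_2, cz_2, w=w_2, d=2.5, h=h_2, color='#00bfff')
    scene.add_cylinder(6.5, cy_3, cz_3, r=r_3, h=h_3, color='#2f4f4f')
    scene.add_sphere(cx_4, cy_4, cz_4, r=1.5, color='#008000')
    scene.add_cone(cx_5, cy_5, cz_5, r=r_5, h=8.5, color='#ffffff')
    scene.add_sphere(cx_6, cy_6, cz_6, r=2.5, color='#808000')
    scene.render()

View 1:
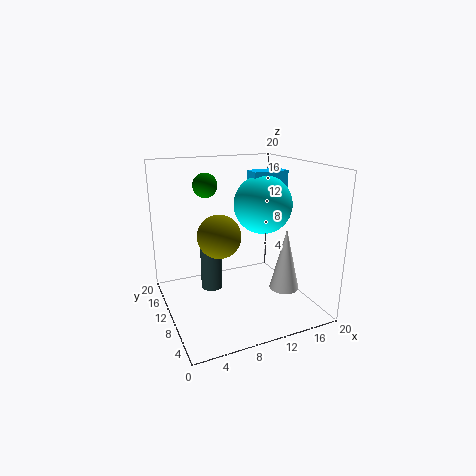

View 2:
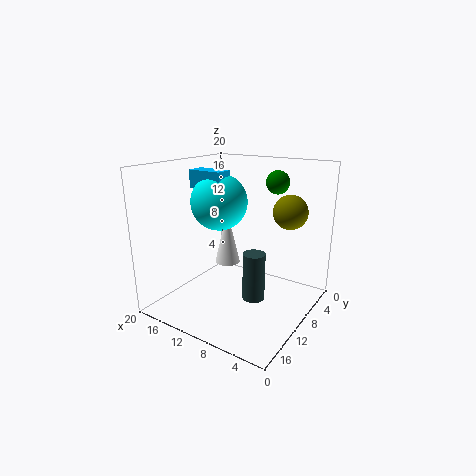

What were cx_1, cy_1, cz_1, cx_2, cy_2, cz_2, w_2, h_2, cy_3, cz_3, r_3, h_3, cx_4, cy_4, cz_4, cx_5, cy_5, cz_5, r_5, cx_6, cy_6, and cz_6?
cx_1 = 13.5
cy_1 = 9.5
cz_1 = 14.5
cx_2 = 12
cy_2 = 9
cz_2 = 16.5
w_2 = 5
h_2 = 2.5
cy_3 = 11.5
cz_3 = 2.5
r_3 = 1.5
h_3 = 6.5
cx_4 = 5
cy_4 = 8.5
cz_4 = 18
cx_5 = 15
cy_5 = 5.5
cz_5 = 3.5
r_5 = 2
cx_6 = 5
cy_6 = 4
cz_6 = 13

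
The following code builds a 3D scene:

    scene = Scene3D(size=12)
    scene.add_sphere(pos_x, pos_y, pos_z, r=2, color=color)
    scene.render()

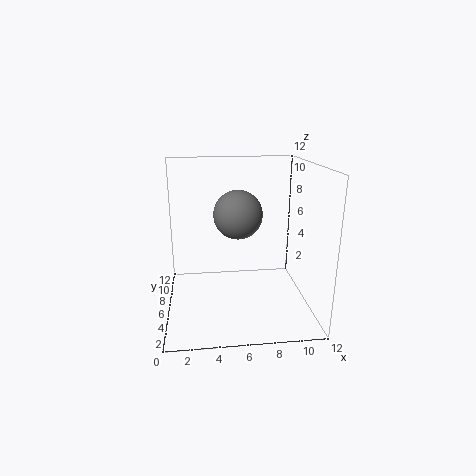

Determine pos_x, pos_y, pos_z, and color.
pos_x = 6
pos_y = 6
pos_z = 8
color = 'gray'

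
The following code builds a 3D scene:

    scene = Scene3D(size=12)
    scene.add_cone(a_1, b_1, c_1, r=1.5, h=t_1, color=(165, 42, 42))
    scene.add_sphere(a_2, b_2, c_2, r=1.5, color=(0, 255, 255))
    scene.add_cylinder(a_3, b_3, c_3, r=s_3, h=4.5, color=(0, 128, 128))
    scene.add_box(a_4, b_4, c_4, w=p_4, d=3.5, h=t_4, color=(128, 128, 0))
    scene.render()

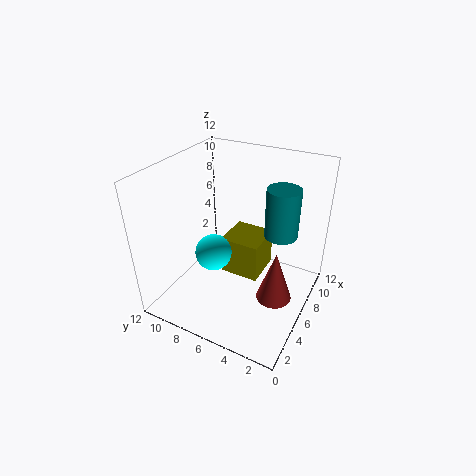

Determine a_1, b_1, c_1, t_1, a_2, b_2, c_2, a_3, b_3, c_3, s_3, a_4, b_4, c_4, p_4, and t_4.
a_1 = 6; b_1 = 2.5; c_1 = 1; t_1 = 4.5; a_2 = 4.5; b_2 = 7.5; c_2 = 5; a_3 = 9.5; b_3 = 3.5; c_3 = 5; s_3 = 1.5; a_4 = 6.5; b_4 = 4.5; c_4 = 1.5; p_4 = 3.5; t_4 = 3.5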